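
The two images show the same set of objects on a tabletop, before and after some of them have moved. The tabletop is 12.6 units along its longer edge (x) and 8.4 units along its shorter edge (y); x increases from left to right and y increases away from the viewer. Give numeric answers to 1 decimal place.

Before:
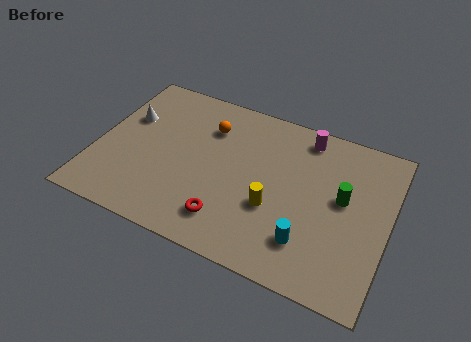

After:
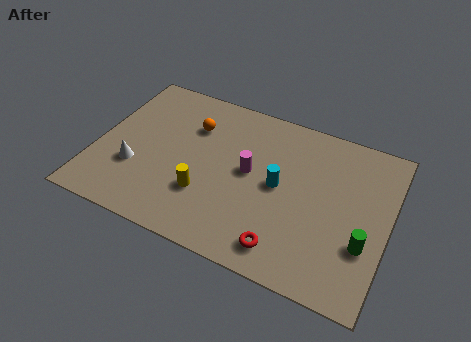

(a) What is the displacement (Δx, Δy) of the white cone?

(0.7, -2.6)

The white cone was at about (1.1, 5.4) and moved to about (1.8, 2.8).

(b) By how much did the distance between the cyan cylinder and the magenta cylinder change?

-4.0

The distance was about 5.3 in the first image and 1.3 in the second, so they moved 4.0 units closer together.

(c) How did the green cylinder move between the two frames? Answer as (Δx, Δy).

(1.1, -1.9)

The green cylinder started near (10.6, 4.7) and ended near (11.7, 2.8).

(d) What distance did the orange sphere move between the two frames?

0.7

The orange sphere moved from about (4.6, 6.2) to (3.9, 6.0), a distance of √(0.7² + 0.2²) ≈ 0.7.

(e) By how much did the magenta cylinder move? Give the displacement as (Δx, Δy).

(-2.1, -2.8)

The magenta cylinder was at about (8.7, 7.3) and moved to about (6.6, 4.5).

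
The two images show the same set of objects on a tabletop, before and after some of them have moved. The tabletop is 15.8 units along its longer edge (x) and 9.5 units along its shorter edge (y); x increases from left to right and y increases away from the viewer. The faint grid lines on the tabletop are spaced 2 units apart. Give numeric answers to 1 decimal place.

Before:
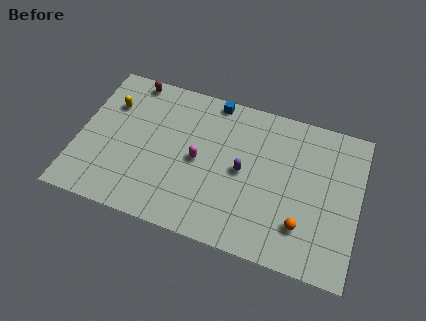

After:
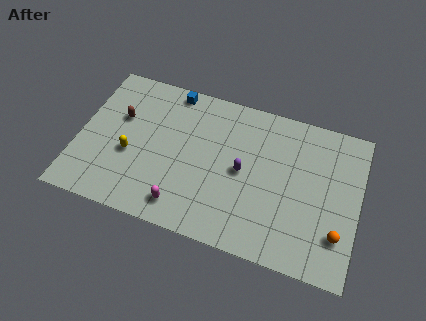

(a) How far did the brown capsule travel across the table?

2.6

The brown capsule was near (2.6, 8.6) before and (2.2, 6.0) after, so it travelled √(0.4² + 2.6²) ≈ 2.6 units.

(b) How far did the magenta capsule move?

3.2

From (6.8, 4.6) to (6.2, 1.5), the magenta capsule covered √(0.6² + 3.1²) ≈ 3.2 units.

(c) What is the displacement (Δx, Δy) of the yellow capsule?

(1.4, -2.9)

From the two frames, the yellow capsule sits at roughly (1.6, 6.7) before and (3.0, 3.8) after.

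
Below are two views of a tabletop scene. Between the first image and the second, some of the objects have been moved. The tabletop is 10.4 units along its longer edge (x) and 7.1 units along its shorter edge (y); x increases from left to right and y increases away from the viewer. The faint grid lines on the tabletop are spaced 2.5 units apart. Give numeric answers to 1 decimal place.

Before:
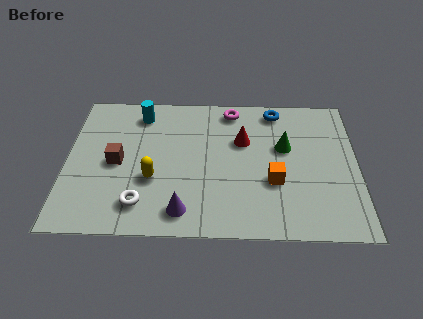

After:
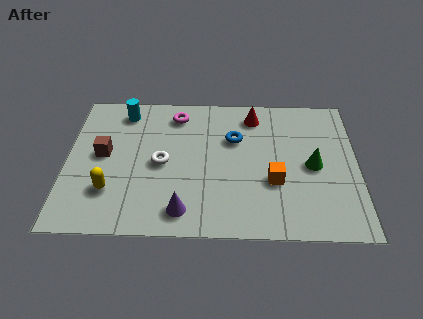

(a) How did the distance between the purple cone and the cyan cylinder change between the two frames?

+0.3

They were about 5.1 units apart before and 5.4 after — 0.3 units further apart.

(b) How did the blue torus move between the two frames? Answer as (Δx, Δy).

(-1.5, -1.5)

The blue torus was at about (7.5, 6.2) and moved to about (6.0, 4.7).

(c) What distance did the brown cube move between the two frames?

0.6

The brown cube moved from about (1.8, 3.4) to (1.3, 3.8), a distance of √(0.5² + 0.4²) ≈ 0.6.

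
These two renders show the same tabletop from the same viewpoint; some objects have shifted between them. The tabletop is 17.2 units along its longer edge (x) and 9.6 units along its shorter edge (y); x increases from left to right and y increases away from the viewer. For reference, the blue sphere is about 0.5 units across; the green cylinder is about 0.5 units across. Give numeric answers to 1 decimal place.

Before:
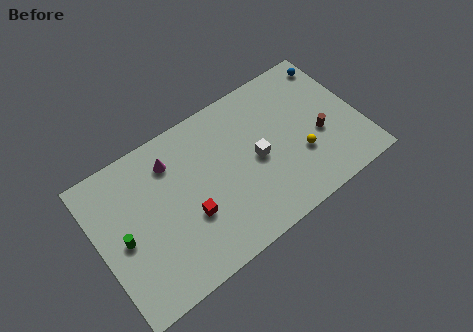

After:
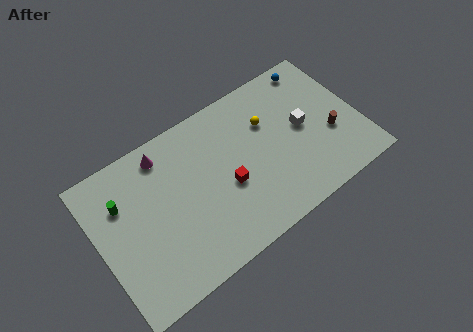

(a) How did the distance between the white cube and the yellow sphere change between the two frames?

-0.4

They were about 3.0 units apart before and 2.6 after — 0.4 units closer together.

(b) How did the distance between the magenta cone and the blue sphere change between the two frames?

-0.8

They were about 11.1 units apart before and 10.3 after — 0.8 units closer together.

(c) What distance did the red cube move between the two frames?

2.6

The red cube moved from about (5.7, 3.5) to (8.3, 4.0), a distance of √(2.6² + 0.5²) ≈ 2.6.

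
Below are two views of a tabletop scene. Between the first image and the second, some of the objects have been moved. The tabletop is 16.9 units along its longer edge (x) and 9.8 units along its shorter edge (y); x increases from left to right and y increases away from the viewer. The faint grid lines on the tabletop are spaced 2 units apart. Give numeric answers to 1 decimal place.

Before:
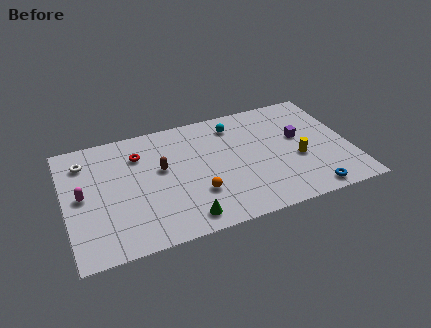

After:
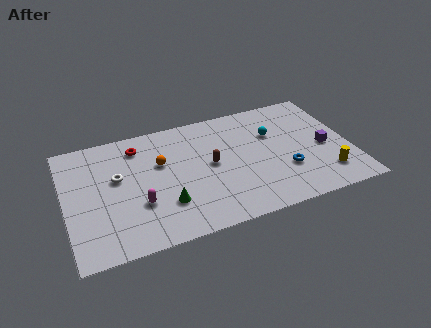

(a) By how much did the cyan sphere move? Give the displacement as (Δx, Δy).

(2.2, -1.5)

The cyan sphere started near (10.3, 8.0) and ended near (12.5, 6.5).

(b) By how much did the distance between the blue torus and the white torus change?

-4.3

They were about 14.4 units apart before and 10.1 after — 4.3 units closer together.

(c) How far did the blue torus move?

2.5

The blue torus was near (14.1, 1.0) before and (12.9, 3.2) after, so it travelled √(1.2² + 2.2²) ≈ 2.5 units.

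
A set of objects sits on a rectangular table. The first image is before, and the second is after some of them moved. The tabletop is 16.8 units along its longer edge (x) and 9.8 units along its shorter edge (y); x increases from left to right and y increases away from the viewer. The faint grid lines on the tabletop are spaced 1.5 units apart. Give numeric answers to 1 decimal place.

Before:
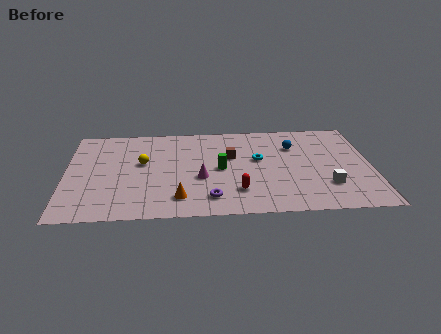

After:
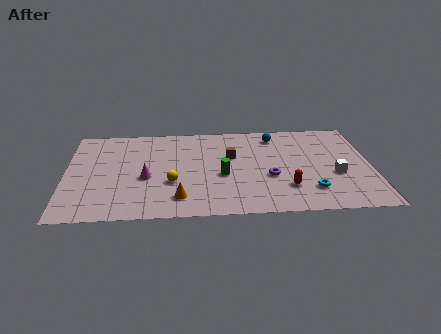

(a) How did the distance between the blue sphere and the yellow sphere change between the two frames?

-1.0

Before: roughly 8.5 units apart; after: 7.5. That's 1.0 units closer together.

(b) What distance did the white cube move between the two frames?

1.2

The white cube was near (14.3, 2.7) before and (14.8, 3.8) after, so it travelled √(0.5² + 1.1²) ≈ 1.2 units.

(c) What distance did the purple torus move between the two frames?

3.9

The purple torus moved from about (7.9, 1.8) to (11.2, 3.8), a distance of √(3.3² + 2.0²) ≈ 3.9.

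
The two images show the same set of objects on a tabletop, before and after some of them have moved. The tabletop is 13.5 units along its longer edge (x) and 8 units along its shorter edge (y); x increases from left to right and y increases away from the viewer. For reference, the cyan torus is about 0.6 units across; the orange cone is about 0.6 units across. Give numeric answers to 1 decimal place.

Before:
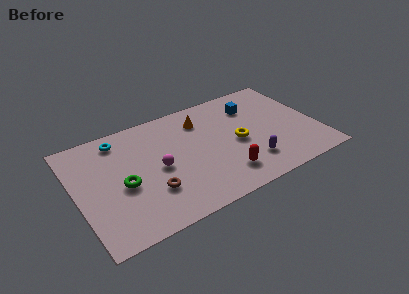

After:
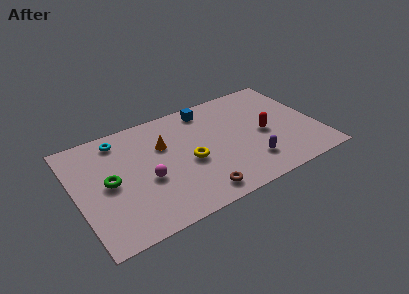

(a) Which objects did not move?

the purple capsule and the cyan torus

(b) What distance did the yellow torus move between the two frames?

2.8

The yellow torus moved from about (9.0, 3.7) to (6.2, 3.5), a distance of √(2.8² + 0.2²) ≈ 2.8.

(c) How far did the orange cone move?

2.5

From (7.3, 6.2) to (5.0, 5.3), the orange cone covered √(2.3² + 0.9²) ≈ 2.5 units.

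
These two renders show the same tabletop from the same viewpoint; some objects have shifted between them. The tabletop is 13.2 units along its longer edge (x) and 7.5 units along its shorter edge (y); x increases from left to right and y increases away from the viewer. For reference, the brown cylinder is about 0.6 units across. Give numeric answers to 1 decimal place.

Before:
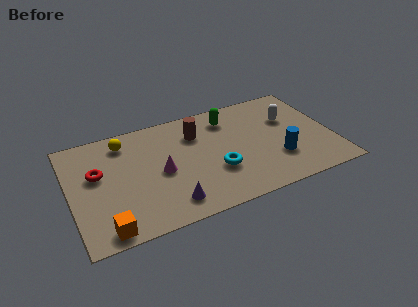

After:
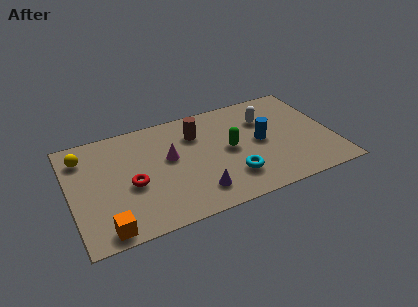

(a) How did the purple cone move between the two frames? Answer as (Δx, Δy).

(1.4, 0.2)

The purple cone was at about (4.7, 1.3) and moved to about (6.1, 1.5).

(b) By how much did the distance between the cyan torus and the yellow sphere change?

+2.5

The distance was about 5.6 in the first image and 8.1 in the second, so they moved 2.5 units further apart.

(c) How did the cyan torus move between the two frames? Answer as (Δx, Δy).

(0.7, -0.7)

From the two frames, the cyan torus sits at roughly (7.2, 2.6) before and (7.9, 1.9) after.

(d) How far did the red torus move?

2.1

The red torus moved from about (1.4, 4.5) to (3.0, 3.2), a distance of √(1.6² + 1.3²) ≈ 2.1.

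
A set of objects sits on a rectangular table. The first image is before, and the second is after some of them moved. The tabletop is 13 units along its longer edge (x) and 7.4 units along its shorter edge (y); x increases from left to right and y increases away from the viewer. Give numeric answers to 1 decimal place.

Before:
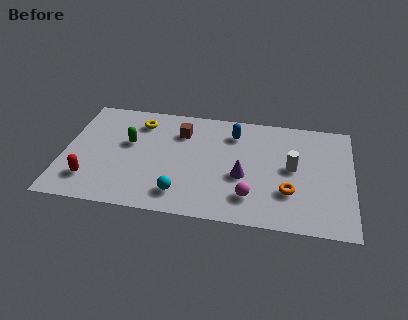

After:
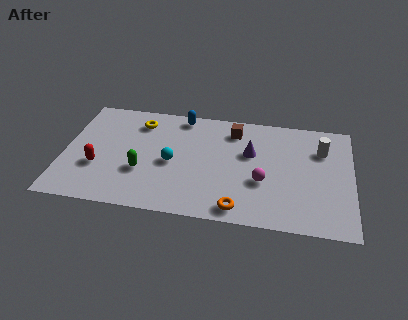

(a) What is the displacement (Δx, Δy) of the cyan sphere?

(-0.5, 2.0)

From the two frames, the cyan sphere sits at roughly (5.4, 1.4) before and (4.9, 3.4) after.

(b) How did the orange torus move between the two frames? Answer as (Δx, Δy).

(-2.2, -1.4)

The orange torus started near (10.2, 2.3) and ended near (8.0, 0.9).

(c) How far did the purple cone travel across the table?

1.6

From (8.1, 3.0) to (8.4, 4.6), the purple cone covered √(0.3² + 1.6²) ≈ 1.6 units.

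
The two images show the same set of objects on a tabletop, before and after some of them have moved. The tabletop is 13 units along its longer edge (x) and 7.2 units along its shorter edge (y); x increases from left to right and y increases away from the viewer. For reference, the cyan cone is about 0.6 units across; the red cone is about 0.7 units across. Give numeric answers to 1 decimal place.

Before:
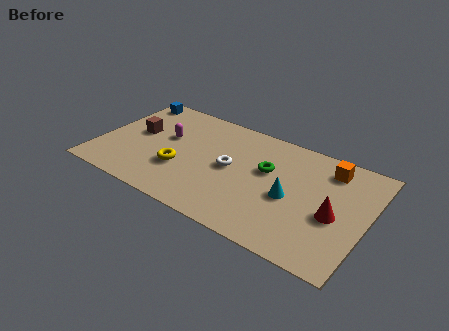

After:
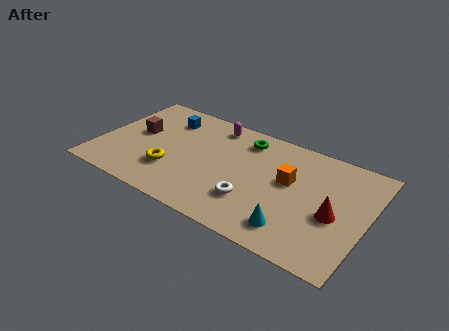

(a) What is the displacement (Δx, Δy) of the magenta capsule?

(2.1, 1.9)

The magenta capsule started near (3.1, 4.3) and ended near (5.2, 6.2).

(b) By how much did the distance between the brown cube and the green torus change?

-1.0

They were about 6.4 units apart before and 5.4 after — 1.0 units closer together.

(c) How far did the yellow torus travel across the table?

0.5

The yellow torus moved from about (4.1, 2.5) to (3.7, 2.2), a distance of √(0.4² + 0.3²) ≈ 0.5.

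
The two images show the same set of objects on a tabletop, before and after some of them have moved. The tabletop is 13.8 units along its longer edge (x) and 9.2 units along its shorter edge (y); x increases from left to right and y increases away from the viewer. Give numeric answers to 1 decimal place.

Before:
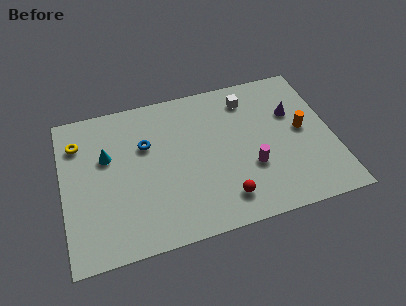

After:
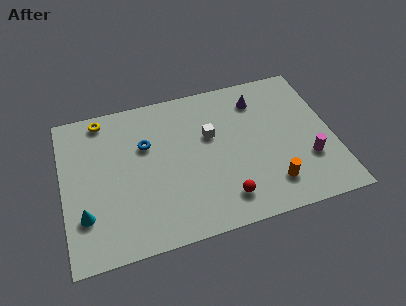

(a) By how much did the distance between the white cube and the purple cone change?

+0.4

The distance was about 2.7 in the first image and 3.1 in the second, so they moved 0.4 units further apart.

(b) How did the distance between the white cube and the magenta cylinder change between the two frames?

+1.3

Before: roughly 4.3 units apart; after: 5.6. That's 1.3 units further apart.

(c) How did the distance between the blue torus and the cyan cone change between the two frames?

+2.7

Before: roughly 2.0 units apart; after: 4.7. That's 2.7 units further apart.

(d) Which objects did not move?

the blue torus and the red sphere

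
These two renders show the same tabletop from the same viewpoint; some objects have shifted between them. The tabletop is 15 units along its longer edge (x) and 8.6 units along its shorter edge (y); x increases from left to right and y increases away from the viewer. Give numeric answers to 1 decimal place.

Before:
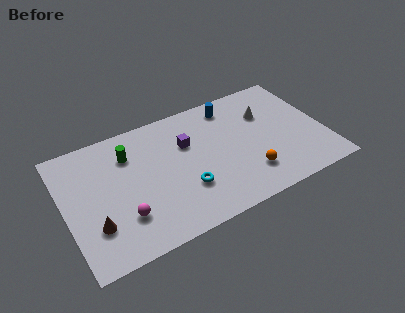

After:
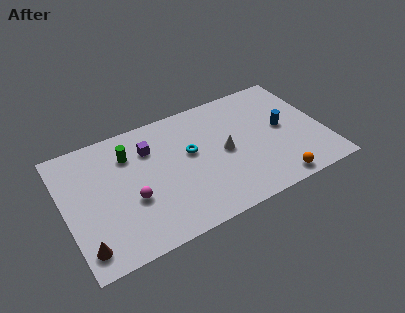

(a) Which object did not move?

the green cylinder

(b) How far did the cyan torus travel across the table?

2.4

The cyan torus was near (6.7, 2.7) before and (7.3, 5.0) after, so it travelled √(0.6² + 2.3²) ≈ 2.4 units.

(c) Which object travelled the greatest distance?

the blue cylinder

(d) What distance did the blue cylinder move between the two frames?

3.9

The blue cylinder moved from about (10.0, 7.3) to (12.7, 4.5), a distance of √(2.7² + 2.8²) ≈ 3.9.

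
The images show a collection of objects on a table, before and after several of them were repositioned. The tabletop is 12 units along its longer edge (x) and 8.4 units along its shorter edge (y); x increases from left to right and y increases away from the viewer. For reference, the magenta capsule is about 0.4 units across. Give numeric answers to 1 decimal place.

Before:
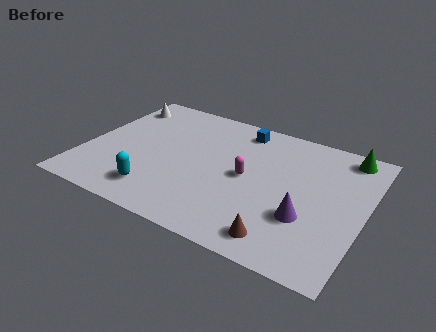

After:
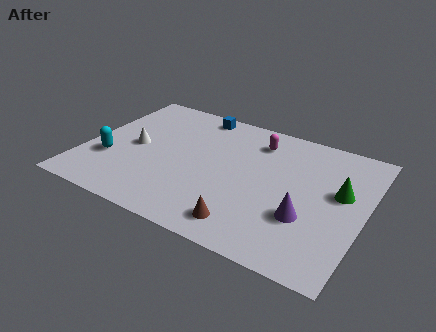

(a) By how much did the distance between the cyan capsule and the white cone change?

-4.2

Before: roughly 5.8 units apart; after: 1.6. That's 4.2 units closer together.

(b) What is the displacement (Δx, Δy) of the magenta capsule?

(0.1, 2.5)

From the two frames, the magenta capsule sits at roughly (7.0, 4.2) before and (7.1, 6.7) after.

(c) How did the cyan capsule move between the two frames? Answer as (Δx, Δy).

(-2.3, 1.2)

The cyan capsule was at about (3.5, 1.6) and moved to about (1.2, 2.8).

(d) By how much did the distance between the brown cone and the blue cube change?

+0.4

They were about 6.5 units apart before and 6.9 after — 0.4 units further apart.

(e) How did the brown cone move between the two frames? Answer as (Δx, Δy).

(-1.5, 0.1)

The brown cone started near (8.9, 1.2) and ended near (7.4, 1.3).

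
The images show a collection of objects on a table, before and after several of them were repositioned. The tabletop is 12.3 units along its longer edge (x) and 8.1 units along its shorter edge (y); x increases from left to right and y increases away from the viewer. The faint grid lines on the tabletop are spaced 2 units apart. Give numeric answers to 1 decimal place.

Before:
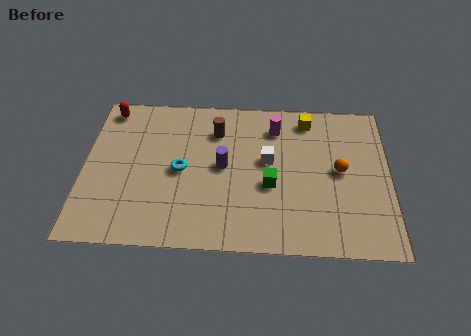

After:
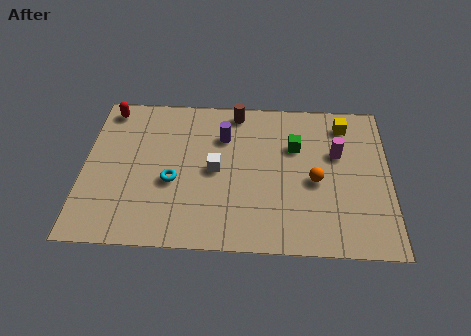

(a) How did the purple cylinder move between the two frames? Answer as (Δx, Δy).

(0.0, 1.6)

The purple cylinder started near (5.6, 4.2) and ended near (5.6, 5.8).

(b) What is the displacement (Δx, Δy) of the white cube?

(-2.1, -0.6)

From the two frames, the white cube sits at roughly (7.4, 4.6) before and (5.3, 4.0) after.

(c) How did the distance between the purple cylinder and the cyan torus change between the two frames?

+1.5

The distance was about 1.7 in the first image and 3.2 in the second, so they moved 1.5 units further apart.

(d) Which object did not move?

the red capsule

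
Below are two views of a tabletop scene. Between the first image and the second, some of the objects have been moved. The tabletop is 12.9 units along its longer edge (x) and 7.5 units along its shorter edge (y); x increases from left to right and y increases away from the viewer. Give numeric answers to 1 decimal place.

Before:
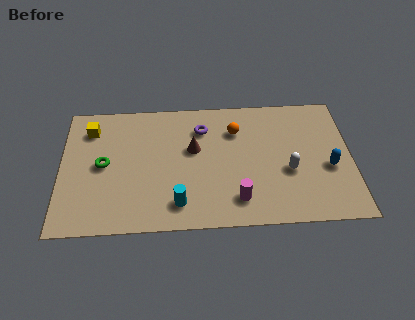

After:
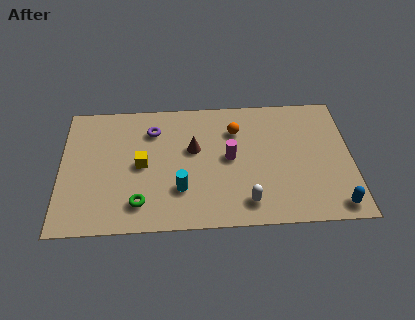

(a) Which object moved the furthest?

the yellow cube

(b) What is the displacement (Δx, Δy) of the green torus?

(1.6, -2.3)

The green torus was at about (1.9, 3.8) and moved to about (3.5, 1.5).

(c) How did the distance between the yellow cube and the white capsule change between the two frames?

-4.1

The distance was about 9.3 in the first image and 5.2 in the second, so they moved 4.1 units closer together.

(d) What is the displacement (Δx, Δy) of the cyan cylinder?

(0.1, 0.8)

The cyan cylinder started near (5.2, 1.4) and ended near (5.3, 2.2).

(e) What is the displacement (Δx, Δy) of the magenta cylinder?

(-0.3, 2.4)

The magenta cylinder started near (7.8, 1.5) and ended near (7.5, 3.9).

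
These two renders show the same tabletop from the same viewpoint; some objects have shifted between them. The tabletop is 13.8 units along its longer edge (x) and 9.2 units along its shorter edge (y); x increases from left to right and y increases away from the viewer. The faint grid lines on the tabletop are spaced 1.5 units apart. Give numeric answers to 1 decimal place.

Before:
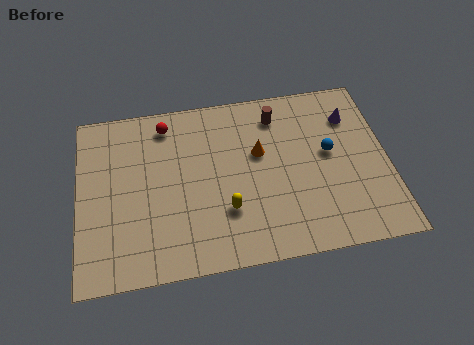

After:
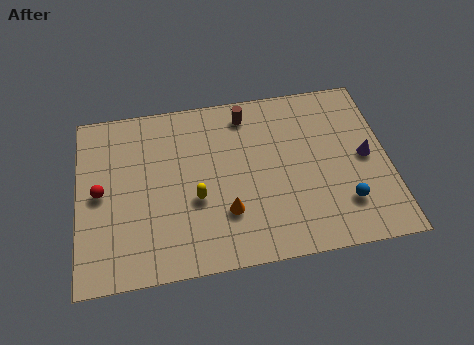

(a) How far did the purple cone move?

2.4

From (12.3, 6.9) to (12.8, 4.6), the purple cone covered √(0.5² + 2.3²) ≈ 2.4 units.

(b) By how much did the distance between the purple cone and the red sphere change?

+3.5

Before: roughly 8.3 units apart; after: 11.8. That's 3.5 units further apart.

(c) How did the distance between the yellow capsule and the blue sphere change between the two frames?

+1.4

Before: roughly 5.2 units apart; after: 6.6. That's 1.4 units further apart.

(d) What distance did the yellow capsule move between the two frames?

1.5

The yellow capsule moved from about (6.5, 2.8) to (5.2, 3.6), a distance of √(1.3² + 0.8²) ≈ 1.5.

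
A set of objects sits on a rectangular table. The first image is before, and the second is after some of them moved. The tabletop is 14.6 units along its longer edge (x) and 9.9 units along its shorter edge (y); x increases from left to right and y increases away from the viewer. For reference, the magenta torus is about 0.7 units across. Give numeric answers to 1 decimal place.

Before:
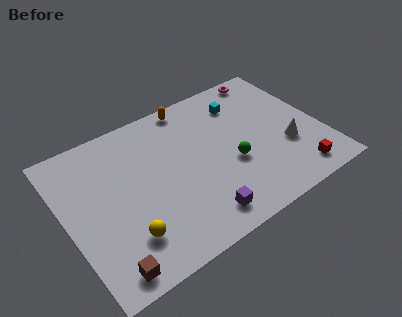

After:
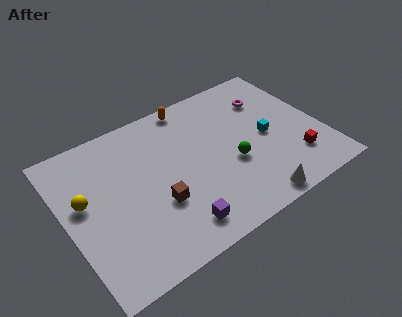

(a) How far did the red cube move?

1.0

The red cube moved from about (12.6, 1.4) to (12.7, 2.4), a distance of √(0.1² + 1.0²) ≈ 1.0.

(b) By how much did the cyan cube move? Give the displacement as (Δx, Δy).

(0.9, -3.0)

From the two frames, the cyan cube sits at roughly (10.6, 7.7) before and (11.5, 4.7) after.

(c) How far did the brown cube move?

4.1

The brown cube moved from about (1.6, 1.1) to (4.9, 3.5), a distance of √(3.3² + 2.4²) ≈ 4.1.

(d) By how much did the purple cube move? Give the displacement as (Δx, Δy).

(-1.3, 0.1)

From the two frames, the purple cube sits at roughly (6.9, 1.5) before and (5.6, 1.6) after.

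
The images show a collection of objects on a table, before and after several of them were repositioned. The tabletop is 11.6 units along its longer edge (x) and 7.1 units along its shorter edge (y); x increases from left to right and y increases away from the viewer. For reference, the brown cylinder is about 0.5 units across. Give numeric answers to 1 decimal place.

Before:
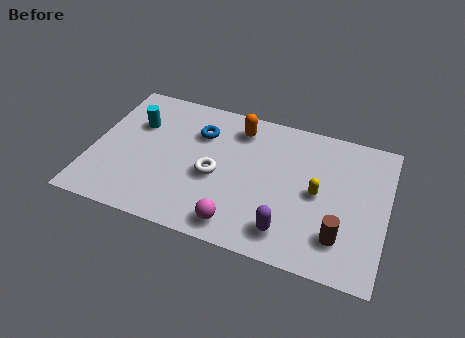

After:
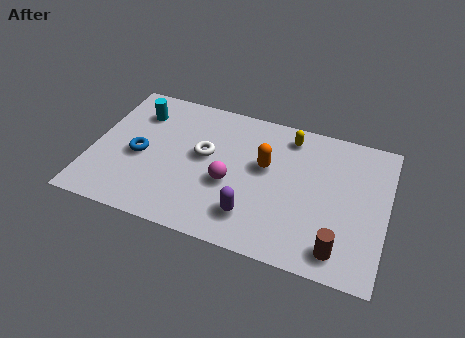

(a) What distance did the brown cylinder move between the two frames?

0.6

The brown cylinder was near (9.9, 1.7) before and (9.9, 1.1) after, so it travelled √(0.0² + 0.6²) ≈ 0.6 units.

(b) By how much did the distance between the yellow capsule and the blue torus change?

+1.3

They were about 5.1 units apart before and 6.4 after — 1.3 units further apart.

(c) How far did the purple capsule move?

1.4

The purple capsule moved from about (7.9, 1.3) to (6.5, 1.6), a distance of √(1.4² + 0.3²) ≈ 1.4.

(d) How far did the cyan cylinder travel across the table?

0.6

From (1.6, 4.8) to (1.6, 5.4), the cyan cylinder covered √(0.0² + 0.6²) ≈ 0.6 units.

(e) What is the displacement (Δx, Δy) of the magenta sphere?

(-0.5, 1.9)

The magenta sphere was at about (6.0, 1.0) and moved to about (5.5, 2.9).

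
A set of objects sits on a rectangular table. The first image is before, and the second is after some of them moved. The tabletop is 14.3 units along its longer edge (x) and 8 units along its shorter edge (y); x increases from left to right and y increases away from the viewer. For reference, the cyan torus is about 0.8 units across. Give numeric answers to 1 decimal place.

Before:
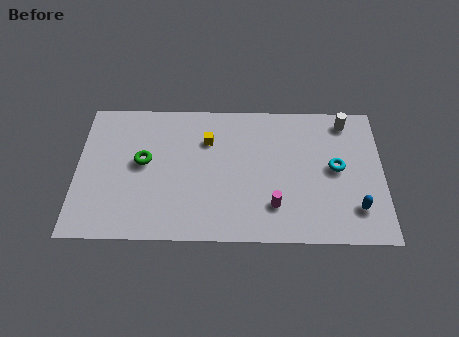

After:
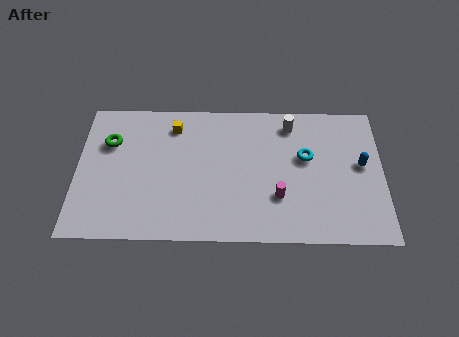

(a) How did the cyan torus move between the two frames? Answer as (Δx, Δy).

(-1.4, 0.6)

The cyan torus was at about (12.1, 4.2) and moved to about (10.7, 4.8).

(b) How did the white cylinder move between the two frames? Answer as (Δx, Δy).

(-2.6, -0.2)

The white cylinder started near (12.6, 6.9) and ended near (10.0, 6.7).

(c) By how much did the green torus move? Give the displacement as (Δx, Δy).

(-1.6, 1.1)

The green torus started near (3.1, 4.4) and ended near (1.5, 5.5).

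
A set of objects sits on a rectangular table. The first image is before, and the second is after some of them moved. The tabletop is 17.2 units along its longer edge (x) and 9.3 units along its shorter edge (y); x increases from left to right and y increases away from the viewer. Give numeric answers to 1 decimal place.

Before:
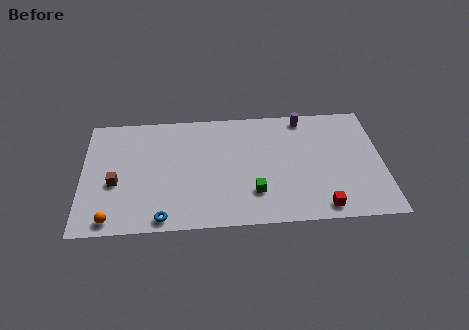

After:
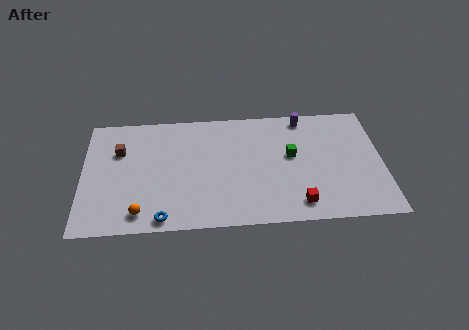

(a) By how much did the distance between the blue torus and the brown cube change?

+2.0

They were about 4.0 units apart before and 6.0 after — 2.0 units further apart.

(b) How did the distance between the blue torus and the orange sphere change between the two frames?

-1.5

Before: roughly 2.9 units apart; after: 1.4. That's 1.5 units closer together.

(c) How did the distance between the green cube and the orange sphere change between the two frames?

+1.3

Before: roughly 8.2 units apart; after: 9.5. That's 1.3 units further apart.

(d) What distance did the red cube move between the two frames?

1.4

The red cube was near (13.6, 1.1) before and (12.3, 1.5) after, so it travelled √(1.3² + 0.4²) ≈ 1.4 units.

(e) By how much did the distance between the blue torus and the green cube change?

+3.2

The distance was about 5.4 in the first image and 8.6 in the second, so they moved 3.2 units further apart.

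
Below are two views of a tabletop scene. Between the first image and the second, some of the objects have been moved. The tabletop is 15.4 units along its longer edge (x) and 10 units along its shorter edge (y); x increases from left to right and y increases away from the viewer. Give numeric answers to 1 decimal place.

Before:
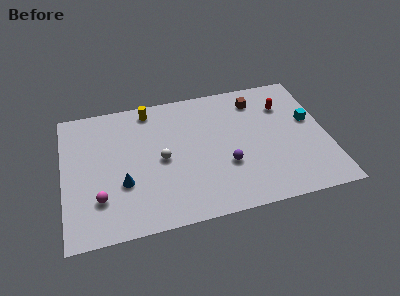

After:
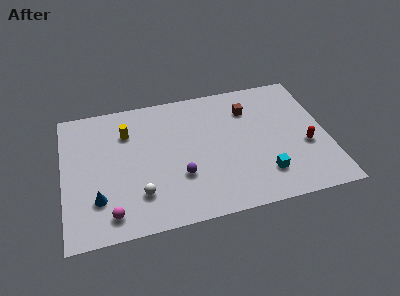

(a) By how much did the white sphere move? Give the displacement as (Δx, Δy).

(-1.4, -2.3)

The white sphere was at about (5.7, 4.8) and moved to about (4.3, 2.5).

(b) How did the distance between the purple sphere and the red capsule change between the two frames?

+2.1

The distance was about 5.3 in the first image and 7.4 in the second, so they moved 2.1 units further apart.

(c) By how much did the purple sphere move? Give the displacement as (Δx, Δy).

(-2.7, -0.2)

The purple sphere started near (9.4, 3.5) and ended near (6.7, 3.3).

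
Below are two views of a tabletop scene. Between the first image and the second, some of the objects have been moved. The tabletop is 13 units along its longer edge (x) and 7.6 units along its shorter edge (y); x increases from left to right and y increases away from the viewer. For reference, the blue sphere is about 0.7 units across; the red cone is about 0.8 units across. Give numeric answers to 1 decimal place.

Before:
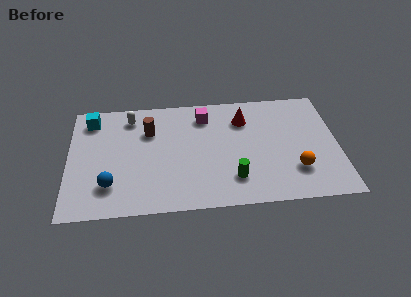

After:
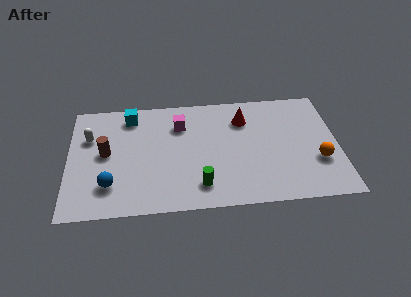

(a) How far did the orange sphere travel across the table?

1.2

The orange sphere moved from about (10.9, 2.1) to (12.0, 2.6), a distance of √(1.1² + 0.5²) ≈ 1.2.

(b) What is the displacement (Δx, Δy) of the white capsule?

(-2.0, -1.2)

From the two frames, the white capsule sits at roughly (3.0, 6.3) before and (1.0, 5.1) after.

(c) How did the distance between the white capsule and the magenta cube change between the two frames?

+0.8

Before: roughly 3.6 units apart; after: 4.4. That's 0.8 units further apart.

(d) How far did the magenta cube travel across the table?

1.3

The magenta cube moved from about (6.6, 6.1) to (5.4, 5.6), a distance of √(1.2² + 0.5²) ≈ 1.3.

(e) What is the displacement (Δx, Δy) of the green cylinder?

(-1.6, -0.3)

From the two frames, the green cylinder sits at roughly (7.9, 1.8) before and (6.3, 1.5) after.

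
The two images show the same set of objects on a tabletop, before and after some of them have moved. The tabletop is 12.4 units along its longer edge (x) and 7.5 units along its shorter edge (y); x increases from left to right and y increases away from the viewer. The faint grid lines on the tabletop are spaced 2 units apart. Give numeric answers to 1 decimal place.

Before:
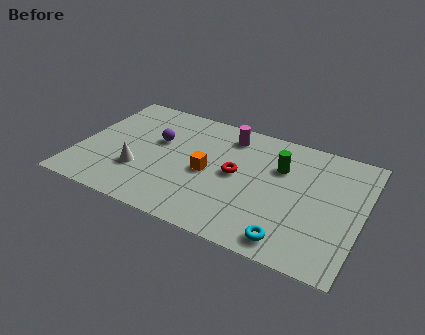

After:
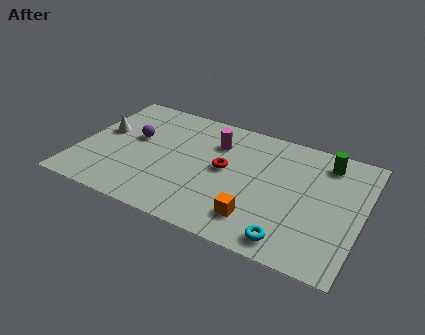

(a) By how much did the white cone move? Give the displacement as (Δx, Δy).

(-1.9, 1.9)

The white cone started near (2.8, 2.4) and ended near (0.9, 4.3).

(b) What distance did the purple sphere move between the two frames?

1.0

The purple sphere was near (3.3, 4.6) before and (2.3, 4.4) after, so it travelled √(1.0² + 0.2²) ≈ 1.0 units.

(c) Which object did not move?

the cyan torus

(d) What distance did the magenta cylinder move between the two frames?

0.9

From (6.3, 6.2) to (5.8, 5.5), the magenta cylinder covered √(0.5² + 0.7²) ≈ 0.9 units.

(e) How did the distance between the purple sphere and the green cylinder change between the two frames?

+3.1

They were about 5.4 units apart before and 8.5 after — 3.1 units further apart.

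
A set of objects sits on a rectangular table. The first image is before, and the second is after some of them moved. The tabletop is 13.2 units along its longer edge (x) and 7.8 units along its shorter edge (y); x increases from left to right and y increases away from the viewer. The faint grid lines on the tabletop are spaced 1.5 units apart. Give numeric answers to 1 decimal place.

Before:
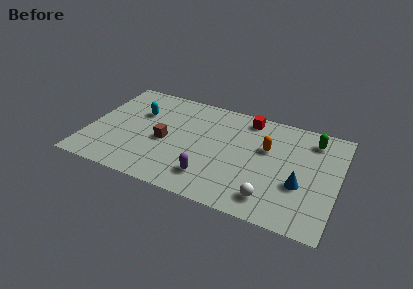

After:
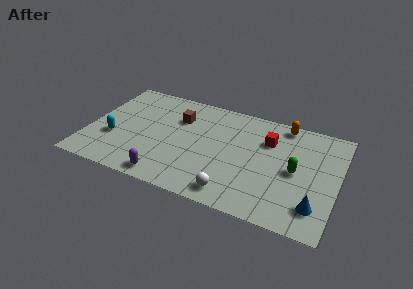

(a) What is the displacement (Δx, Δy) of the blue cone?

(0.9, -1.2)

From the two frames, the blue cone sits at roughly (11.3, 2.9) before and (12.2, 1.7) after.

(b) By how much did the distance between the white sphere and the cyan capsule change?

-1.5

Before: roughly 8.3 units apart; after: 6.8. That's 1.5 units closer together.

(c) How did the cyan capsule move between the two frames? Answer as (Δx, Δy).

(-1.1, -2.4)

The cyan capsule started near (2.5, 5.2) and ended near (1.4, 2.8).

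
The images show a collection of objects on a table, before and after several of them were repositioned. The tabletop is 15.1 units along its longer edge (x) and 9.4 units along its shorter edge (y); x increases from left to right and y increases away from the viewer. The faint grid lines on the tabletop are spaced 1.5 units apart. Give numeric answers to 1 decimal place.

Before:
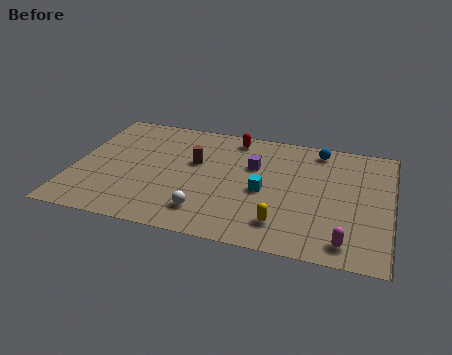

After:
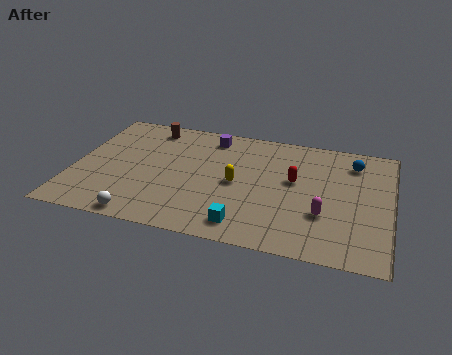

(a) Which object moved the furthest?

the red capsule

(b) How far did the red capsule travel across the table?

4.2

The red capsule moved from about (7.4, 8.2) to (10.5, 5.4), a distance of √(3.1² + 2.8²) ≈ 4.2.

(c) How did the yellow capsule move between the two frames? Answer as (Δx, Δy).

(-2.3, 2.6)

The yellow capsule started near (10.1, 1.9) and ended near (7.8, 4.5).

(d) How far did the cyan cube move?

2.9

The cyan cube moved from about (9.1, 4.2) to (8.4, 1.4), a distance of √(0.7² + 2.8²) ≈ 2.9.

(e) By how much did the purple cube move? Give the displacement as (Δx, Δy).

(-2.2, 1.9)

The purple cube was at about (8.5, 6.1) and moved to about (6.3, 8.0).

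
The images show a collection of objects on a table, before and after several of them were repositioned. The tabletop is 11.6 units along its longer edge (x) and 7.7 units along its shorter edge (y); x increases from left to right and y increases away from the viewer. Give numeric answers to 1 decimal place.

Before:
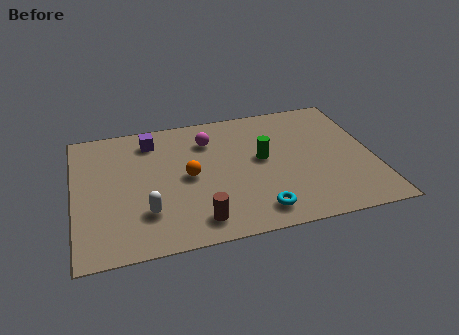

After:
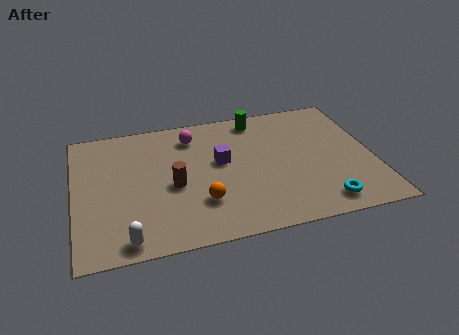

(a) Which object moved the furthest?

the purple cube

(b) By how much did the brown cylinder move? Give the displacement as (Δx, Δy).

(-0.8, 2.2)

From the two frames, the brown cylinder sits at roughly (4.6, 1.2) before and (3.8, 3.4) after.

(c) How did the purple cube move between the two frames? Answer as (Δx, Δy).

(2.6, -1.9)

The purple cube started near (3.1, 6.3) and ended near (5.7, 4.4).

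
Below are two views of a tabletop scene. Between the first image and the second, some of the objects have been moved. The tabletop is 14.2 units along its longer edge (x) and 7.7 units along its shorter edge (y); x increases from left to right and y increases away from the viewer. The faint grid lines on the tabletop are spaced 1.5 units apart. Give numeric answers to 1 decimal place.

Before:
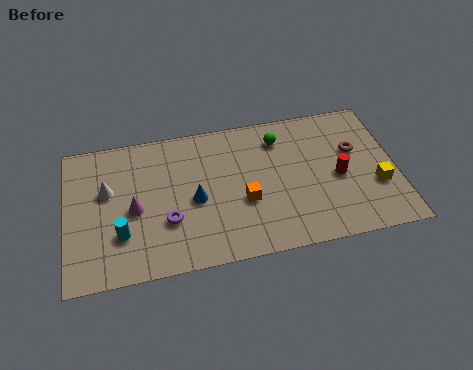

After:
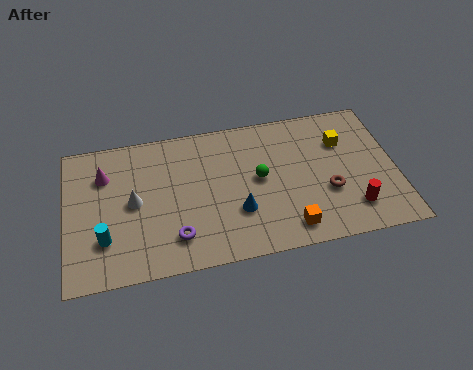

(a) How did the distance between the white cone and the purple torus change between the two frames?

-0.5

Before: roughly 3.3 units apart; after: 2.8. That's 0.5 units closer together.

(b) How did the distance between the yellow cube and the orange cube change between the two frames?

-0.8

They were about 5.7 units apart before and 4.9 after — 0.8 units closer together.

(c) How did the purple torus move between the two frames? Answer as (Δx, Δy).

(0.3, -0.9)

The purple torus was at about (4.3, 2.6) and moved to about (4.6, 1.7).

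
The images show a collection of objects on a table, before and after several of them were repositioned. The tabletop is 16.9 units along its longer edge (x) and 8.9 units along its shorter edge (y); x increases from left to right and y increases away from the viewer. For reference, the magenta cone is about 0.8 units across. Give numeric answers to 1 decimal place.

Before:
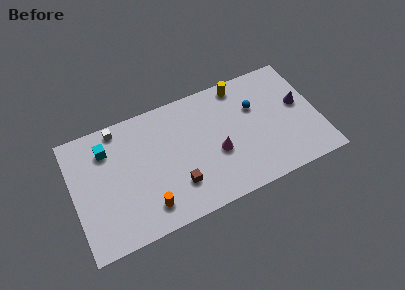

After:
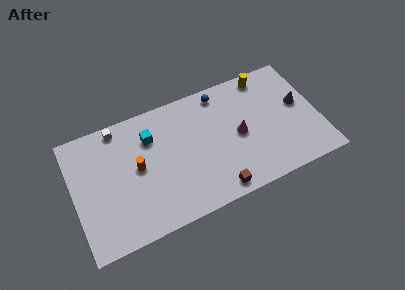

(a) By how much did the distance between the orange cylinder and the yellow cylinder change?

+0.4

Before: roughly 9.4 units apart; after: 9.8. That's 0.4 units further apart.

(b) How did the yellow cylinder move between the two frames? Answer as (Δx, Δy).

(1.8, 0.0)

From the two frames, the yellow cylinder sits at roughly (11.9, 7.9) before and (13.7, 7.9) after.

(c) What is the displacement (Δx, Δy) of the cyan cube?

(3.0, -0.3)

The cyan cube was at about (2.5, 6.8) and moved to about (5.5, 6.5).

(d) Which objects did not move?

the white cube and the purple cone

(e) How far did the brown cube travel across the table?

2.9

The brown cube was near (6.9, 2.4) before and (9.4, 1.0) after, so it travelled √(2.5² + 1.4²) ≈ 2.9 units.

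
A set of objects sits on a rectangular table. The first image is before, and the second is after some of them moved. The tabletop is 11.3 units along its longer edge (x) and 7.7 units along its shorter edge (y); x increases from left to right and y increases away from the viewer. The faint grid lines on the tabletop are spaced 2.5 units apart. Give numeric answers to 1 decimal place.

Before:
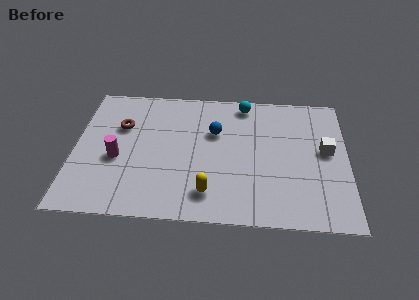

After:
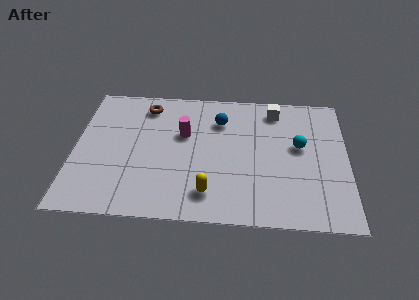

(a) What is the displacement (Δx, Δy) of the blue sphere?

(0.2, 0.7)

From the two frames, the blue sphere sits at roughly (5.8, 5.0) before and (6.0, 5.7) after.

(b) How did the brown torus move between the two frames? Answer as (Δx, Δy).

(1.0, 1.3)

From the two frames, the brown torus sits at roughly (1.9, 5.1) before and (2.9, 6.4) after.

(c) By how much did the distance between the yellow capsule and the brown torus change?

+0.4

They were about 5.2 units apart before and 5.6 after — 0.4 units further apart.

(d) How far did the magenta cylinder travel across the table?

3.1

The magenta cylinder moved from about (1.8, 3.2) to (4.5, 4.8), a distance of √(2.7² + 1.6²) ≈ 3.1.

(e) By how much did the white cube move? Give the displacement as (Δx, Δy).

(-2.1, 2.3)

From the two frames, the white cube sits at roughly (10.4, 4.2) before and (8.3, 6.5) after.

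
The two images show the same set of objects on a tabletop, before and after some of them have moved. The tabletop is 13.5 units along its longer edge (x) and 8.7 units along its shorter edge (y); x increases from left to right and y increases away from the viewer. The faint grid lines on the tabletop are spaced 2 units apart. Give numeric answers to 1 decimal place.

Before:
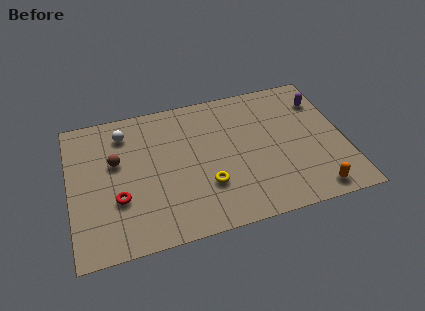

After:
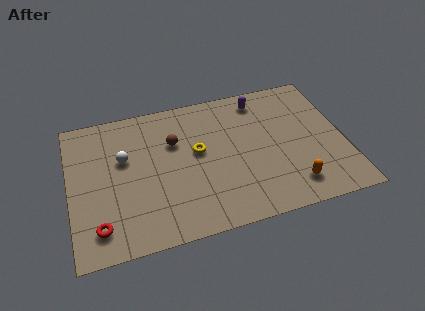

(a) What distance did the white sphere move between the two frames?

1.6

From (2.8, 7.0) to (2.7, 5.4), the white sphere covered √(0.1² + 1.6²) ≈ 1.6 units.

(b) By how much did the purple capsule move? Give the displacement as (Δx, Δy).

(-3.0, 0.8)

From the two frames, the purple capsule sits at roughly (12.6, 6.6) before and (9.6, 7.4) after.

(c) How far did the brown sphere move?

2.9

The brown sphere was near (2.3, 5.3) before and (5.2, 5.8) after, so it travelled √(2.9² + 0.5²) ≈ 2.9 units.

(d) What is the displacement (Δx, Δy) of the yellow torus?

(-0.3, 2.2)

From the two frames, the yellow torus sits at roughly (6.6, 2.7) before and (6.3, 4.9) after.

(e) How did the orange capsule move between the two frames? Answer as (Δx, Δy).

(-1.0, 0.6)

The orange capsule was at about (11.7, 1.0) and moved to about (10.7, 1.6).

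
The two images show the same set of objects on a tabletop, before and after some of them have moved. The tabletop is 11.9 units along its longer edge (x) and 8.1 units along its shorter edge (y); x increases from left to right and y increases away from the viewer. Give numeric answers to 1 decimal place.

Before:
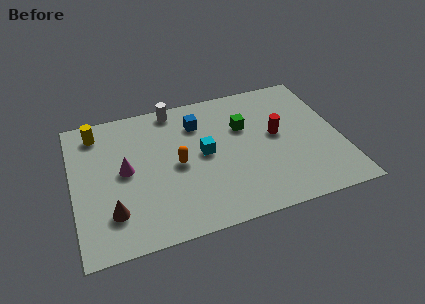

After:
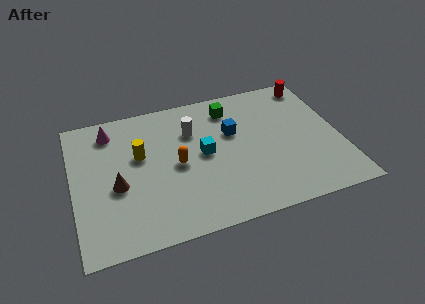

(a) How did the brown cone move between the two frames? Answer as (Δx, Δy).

(0.3, 1.4)

The brown cone started near (1.6, 2.0) and ended near (1.9, 3.4).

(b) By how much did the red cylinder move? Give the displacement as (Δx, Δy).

(1.9, 2.7)

The red cylinder started near (9.1, 4.4) and ended near (11.0, 7.1).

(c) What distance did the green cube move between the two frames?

1.4

The green cube moved from about (7.7, 5.3) to (7.2, 6.6), a distance of √(0.5² + 1.3²) ≈ 1.4.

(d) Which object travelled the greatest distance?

the red cylinder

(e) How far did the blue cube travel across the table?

1.8

From (5.7, 6.1) to (7.2, 5.1), the blue cube covered √(1.5² + 1.0²) ≈ 1.8 units.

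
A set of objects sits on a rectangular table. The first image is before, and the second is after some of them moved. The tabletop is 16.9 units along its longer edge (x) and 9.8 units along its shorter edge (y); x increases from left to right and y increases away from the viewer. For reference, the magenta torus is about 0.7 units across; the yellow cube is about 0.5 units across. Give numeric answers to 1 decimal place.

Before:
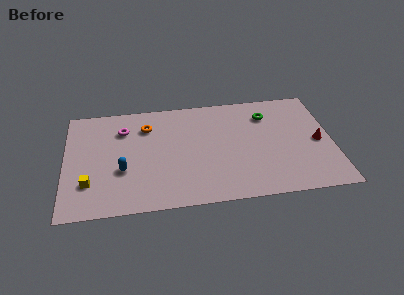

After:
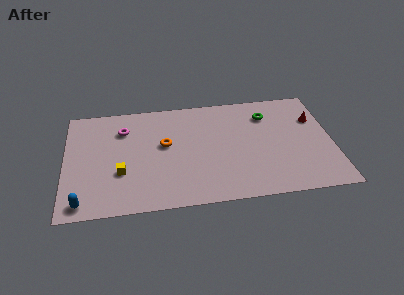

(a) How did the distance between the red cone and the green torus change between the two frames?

-1.1

They were about 4.2 units apart before and 3.1 after — 1.1 units closer together.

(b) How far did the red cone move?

2.1

The red cone was near (16.0, 4.6) before and (15.9, 6.7) after, so it travelled √(0.1² + 2.1²) ≈ 2.1 units.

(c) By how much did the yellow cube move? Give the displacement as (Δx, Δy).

(2.0, 0.7)

The yellow cube was at about (1.5, 2.7) and moved to about (3.5, 3.4).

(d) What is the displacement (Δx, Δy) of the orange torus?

(1.1, -1.8)

From the two frames, the orange torus sits at roughly (5.2, 7.4) before and (6.3, 5.6) after.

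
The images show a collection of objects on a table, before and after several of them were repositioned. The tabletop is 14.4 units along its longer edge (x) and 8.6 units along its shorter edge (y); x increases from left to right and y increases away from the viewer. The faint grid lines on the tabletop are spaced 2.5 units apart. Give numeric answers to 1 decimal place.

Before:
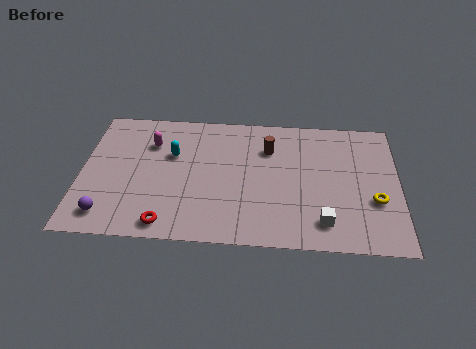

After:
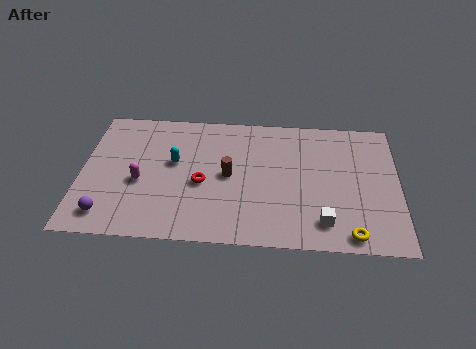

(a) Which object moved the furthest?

the red torus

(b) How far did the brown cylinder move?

2.6

The brown cylinder moved from about (8.5, 6.2) to (6.7, 4.3), a distance of √(1.8² + 1.9²) ≈ 2.6.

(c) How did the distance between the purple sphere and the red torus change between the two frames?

+2.1

They were about 2.7 units apart before and 4.8 after — 2.1 units further apart.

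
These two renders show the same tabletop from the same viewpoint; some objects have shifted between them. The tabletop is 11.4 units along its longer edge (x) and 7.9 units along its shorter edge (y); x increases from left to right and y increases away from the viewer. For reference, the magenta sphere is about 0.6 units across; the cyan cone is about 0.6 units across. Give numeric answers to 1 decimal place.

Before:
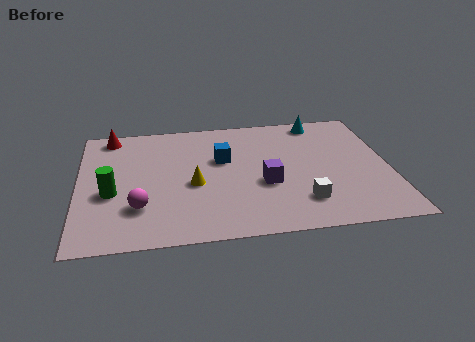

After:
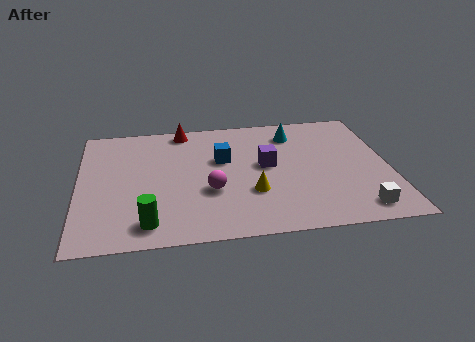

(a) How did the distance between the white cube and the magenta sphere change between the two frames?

-0.3

The distance was about 5.9 in the first image and 5.6 in the second, so they moved 0.3 units closer together.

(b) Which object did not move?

the blue cube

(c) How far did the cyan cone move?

1.2

The cyan cone moved from about (9.0, 7.0) to (8.0, 6.3), a distance of √(1.0² + 0.7²) ≈ 1.2.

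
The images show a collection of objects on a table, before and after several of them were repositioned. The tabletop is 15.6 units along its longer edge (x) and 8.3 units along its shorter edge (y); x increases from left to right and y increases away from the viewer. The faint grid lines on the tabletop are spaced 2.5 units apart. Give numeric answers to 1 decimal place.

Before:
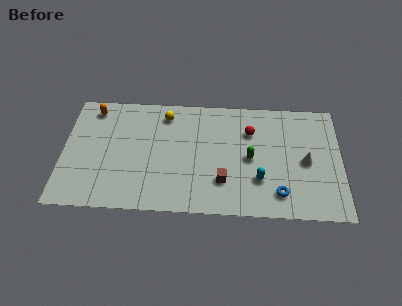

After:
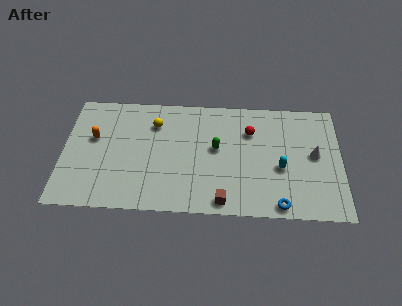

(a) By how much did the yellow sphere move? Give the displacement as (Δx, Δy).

(-0.6, -0.7)

The yellow sphere started near (5.7, 6.9) and ended near (5.1, 6.2).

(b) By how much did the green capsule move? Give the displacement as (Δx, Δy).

(-1.9, 0.6)

The green capsule was at about (10.5, 4.0) and moved to about (8.6, 4.6).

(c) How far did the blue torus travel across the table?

0.8

The blue torus was near (12.1, 1.6) before and (12.1, 0.8) after, so it travelled √(0.0² + 0.8²) ≈ 0.8 units.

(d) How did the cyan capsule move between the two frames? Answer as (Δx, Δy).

(1.2, 0.9)

From the two frames, the cyan capsule sits at roughly (11.0, 2.5) before and (12.2, 3.4) after.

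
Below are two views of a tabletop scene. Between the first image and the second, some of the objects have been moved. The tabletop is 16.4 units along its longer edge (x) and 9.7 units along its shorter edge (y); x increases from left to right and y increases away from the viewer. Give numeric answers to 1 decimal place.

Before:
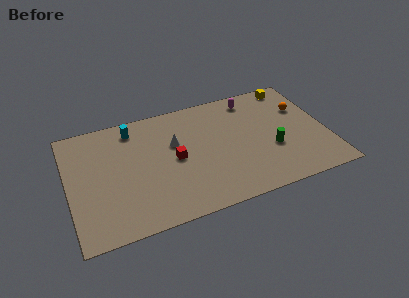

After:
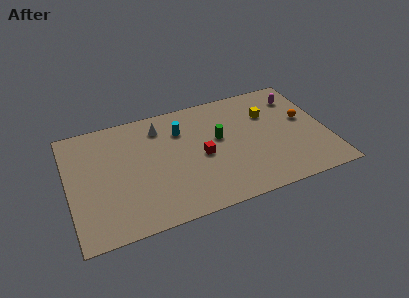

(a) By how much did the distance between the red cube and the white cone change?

+2.8

The distance was about 1.3 in the first image and 4.1 in the second, so they moved 2.8 units further apart.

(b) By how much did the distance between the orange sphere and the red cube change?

-1.8

The distance was about 8.6 in the first image and 6.8 in the second, so they moved 1.8 units closer together.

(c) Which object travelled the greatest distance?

the green cylinder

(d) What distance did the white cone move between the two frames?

1.9

From (6.8, 6.1) to (6.0, 7.8), the white cone covered √(0.8² + 1.7²) ≈ 1.9 units.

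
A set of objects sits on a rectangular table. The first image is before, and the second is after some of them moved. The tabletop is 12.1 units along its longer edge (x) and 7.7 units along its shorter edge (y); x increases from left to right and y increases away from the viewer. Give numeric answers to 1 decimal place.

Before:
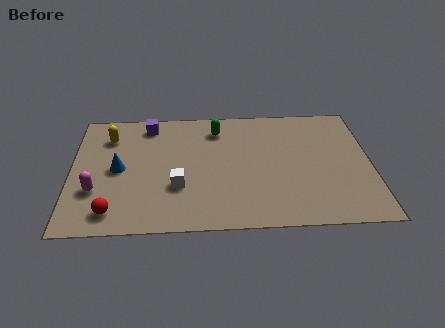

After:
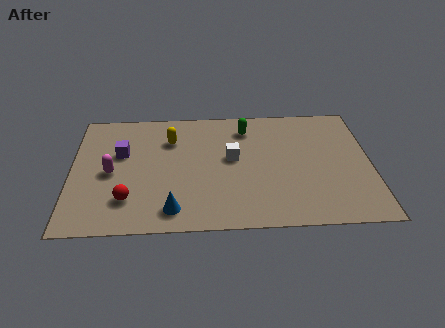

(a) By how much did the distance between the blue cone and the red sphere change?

-0.7

Before: roughly 2.6 units apart; after: 1.9. That's 0.7 units closer together.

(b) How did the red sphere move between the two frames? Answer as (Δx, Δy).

(0.6, 0.7)

The red sphere started near (1.7, 1.2) and ended near (2.3, 1.9).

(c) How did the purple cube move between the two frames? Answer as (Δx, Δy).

(-1.1, -1.8)

The purple cube was at about (3.1, 6.6) and moved to about (2.0, 4.8).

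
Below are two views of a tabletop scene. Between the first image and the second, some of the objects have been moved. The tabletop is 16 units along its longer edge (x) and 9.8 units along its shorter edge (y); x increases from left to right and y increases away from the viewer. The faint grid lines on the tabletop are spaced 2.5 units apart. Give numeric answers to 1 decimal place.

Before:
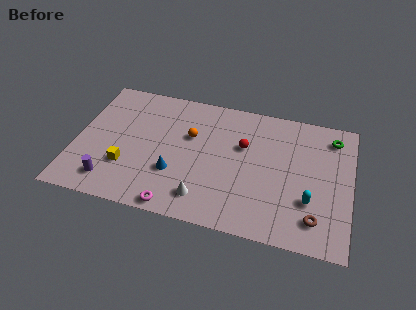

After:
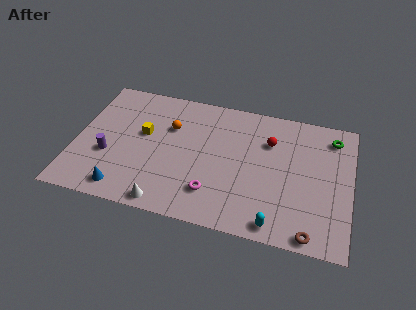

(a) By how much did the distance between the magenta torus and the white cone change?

+1.2

Before: roughly 1.8 units apart; after: 3.0. That's 1.2 units further apart.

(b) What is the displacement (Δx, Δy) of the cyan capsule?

(-1.8, -2.1)

The cyan capsule started near (13.7, 3.1) and ended near (11.9, 1.0).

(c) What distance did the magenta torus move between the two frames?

2.5

The magenta torus moved from about (6.2, 0.8) to (8.2, 2.3), a distance of √(2.0² + 1.5²) ≈ 2.5.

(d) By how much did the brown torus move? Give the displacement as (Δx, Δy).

(-0.2, -1.1)

The brown torus started near (14.1, 1.9) and ended near (13.9, 0.8).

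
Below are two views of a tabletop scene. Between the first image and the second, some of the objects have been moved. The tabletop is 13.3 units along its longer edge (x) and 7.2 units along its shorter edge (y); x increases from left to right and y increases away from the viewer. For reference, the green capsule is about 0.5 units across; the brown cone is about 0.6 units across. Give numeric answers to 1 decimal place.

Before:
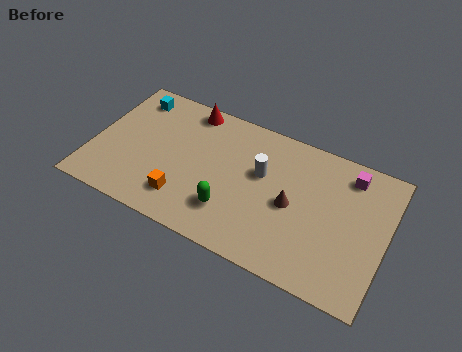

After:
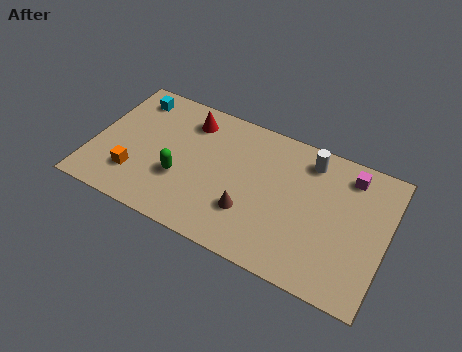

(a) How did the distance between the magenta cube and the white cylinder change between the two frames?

-2.3

Before: roughly 4.1 units apart; after: 1.8. That's 2.3 units closer together.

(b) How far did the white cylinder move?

2.6

The white cylinder moved from about (7.6, 4.4) to (9.6, 6.0), a distance of √(2.0² + 1.6²) ≈ 2.6.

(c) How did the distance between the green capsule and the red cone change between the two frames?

-1.9

The distance was about 5.1 in the first image and 3.2 in the second, so they moved 1.9 units closer together.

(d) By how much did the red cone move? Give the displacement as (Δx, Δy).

(0.1, -0.6)

The red cone was at about (4.0, 6.4) and moved to about (4.1, 5.8).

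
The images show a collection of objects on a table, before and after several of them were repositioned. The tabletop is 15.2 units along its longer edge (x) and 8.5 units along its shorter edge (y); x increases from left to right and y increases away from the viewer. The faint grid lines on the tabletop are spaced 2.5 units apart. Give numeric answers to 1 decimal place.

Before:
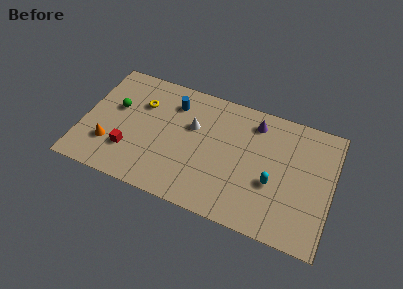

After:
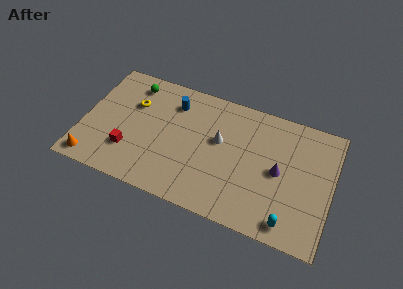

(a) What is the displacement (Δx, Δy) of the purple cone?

(1.7, -2.8)

The purple cone was at about (10.3, 7.0) and moved to about (12.0, 4.2).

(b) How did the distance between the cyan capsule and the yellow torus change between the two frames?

+2.3

Before: roughly 8.7 units apart; after: 11.0. That's 2.3 units further apart.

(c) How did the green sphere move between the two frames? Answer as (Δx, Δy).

(0.8, 2.0)

The green sphere started near (1.9, 5.1) and ended near (2.7, 7.1).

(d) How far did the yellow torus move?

0.5

The yellow torus moved from about (3.4, 5.9) to (2.9, 5.7), a distance of √(0.5² + 0.2²) ≈ 0.5.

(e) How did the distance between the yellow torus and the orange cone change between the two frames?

+1.3

Before: roughly 3.8 units apart; after: 5.1. That's 1.3 units further apart.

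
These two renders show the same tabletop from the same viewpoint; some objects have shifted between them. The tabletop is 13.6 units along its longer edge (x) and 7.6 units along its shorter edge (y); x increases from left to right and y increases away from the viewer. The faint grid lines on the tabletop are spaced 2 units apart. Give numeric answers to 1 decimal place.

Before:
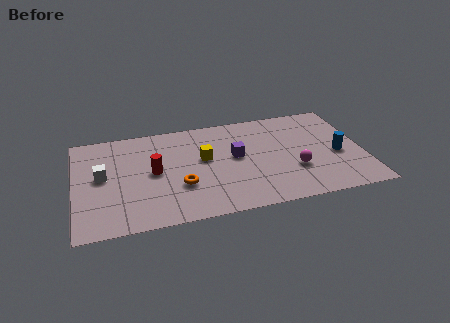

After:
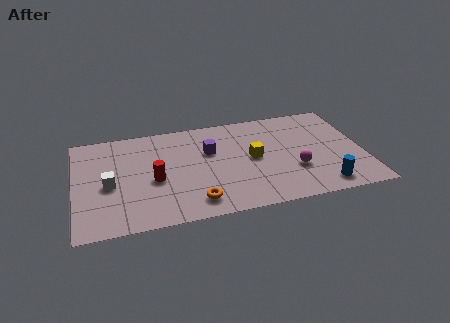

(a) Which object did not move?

the magenta sphere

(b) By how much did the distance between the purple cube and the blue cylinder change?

+1.5

Before: roughly 4.9 units apart; after: 6.4. That's 1.5 units further apart.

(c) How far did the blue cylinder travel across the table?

2.4

The blue cylinder moved from about (12.4, 3.3) to (11.5, 1.1), a distance of √(0.9² + 2.2²) ≈ 2.4.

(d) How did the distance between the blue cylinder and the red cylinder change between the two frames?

-0.6

The distance was about 8.7 in the first image and 8.1 in the second, so they moved 0.6 units closer together.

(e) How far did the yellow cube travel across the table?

2.4

The yellow cube was near (6.1, 4.4) before and (8.4, 3.9) after, so it travelled √(2.3² + 0.5²) ≈ 2.4 units.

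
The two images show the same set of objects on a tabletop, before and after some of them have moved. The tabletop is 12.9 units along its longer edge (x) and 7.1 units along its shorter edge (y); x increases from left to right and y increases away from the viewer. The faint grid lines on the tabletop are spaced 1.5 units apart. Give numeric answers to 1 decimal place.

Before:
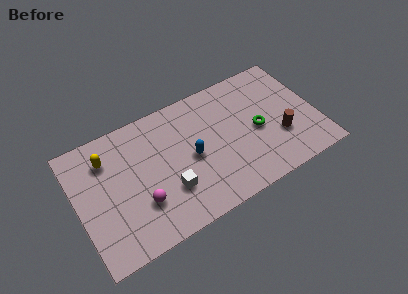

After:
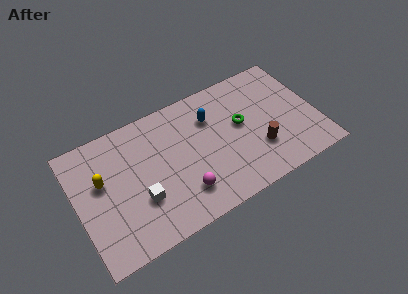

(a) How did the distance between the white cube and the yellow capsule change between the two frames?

-1.7

Before: roughly 4.3 units apart; after: 2.6. That's 1.7 units closer together.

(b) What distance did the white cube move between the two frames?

1.5

The white cube moved from about (4.7, 2.2) to (3.2, 2.4), a distance of √(1.5² + 0.2²) ≈ 1.5.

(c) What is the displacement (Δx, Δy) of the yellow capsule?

(-0.4, -1.1)

The yellow capsule started near (1.8, 5.4) and ended near (1.4, 4.3).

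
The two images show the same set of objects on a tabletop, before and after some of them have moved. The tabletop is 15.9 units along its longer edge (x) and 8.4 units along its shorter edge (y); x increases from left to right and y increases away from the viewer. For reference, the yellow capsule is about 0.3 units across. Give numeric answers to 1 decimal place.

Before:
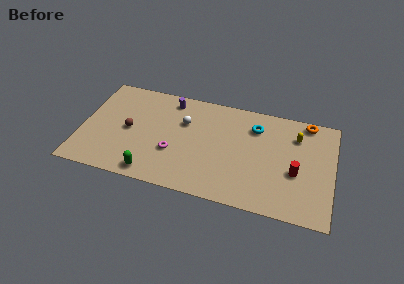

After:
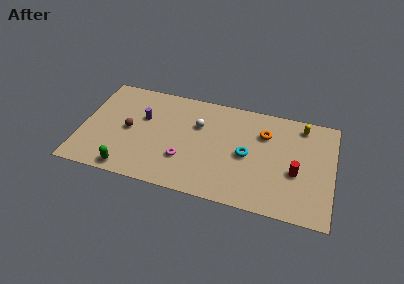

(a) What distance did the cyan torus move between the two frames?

2.4

The cyan torus moved from about (10.9, 6.4) to (10.5, 4.0), a distance of √(0.4² + 2.4²) ≈ 2.4.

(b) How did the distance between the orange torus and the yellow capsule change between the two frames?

+1.2

The distance was about 1.4 in the first image and 2.6 in the second, so they moved 1.2 units further apart.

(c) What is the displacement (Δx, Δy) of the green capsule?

(-1.5, -0.1)

The green capsule started near (4.7, 1.0) and ended near (3.2, 0.9).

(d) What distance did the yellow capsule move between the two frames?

0.9

The yellow capsule was near (13.5, 6.3) before and (13.8, 7.2) after, so it travelled √(0.3² + 0.9²) ≈ 0.9 units.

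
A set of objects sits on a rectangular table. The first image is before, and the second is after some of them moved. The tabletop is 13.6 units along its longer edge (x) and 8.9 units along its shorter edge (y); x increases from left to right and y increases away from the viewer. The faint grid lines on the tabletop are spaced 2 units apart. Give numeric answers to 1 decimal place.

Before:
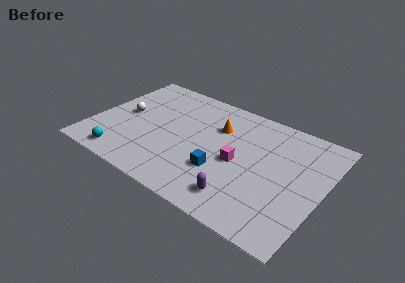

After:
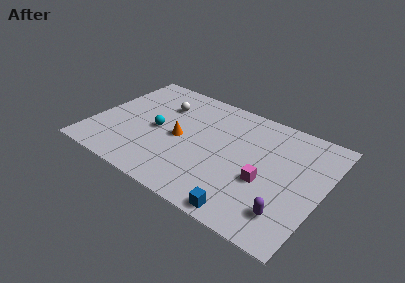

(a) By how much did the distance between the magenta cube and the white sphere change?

+0.3

The distance was about 7.0 in the first image and 7.3 in the second, so they moved 0.3 units further apart.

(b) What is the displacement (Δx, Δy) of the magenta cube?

(1.7, -0.6)

The magenta cube was at about (8.7, 4.1) and moved to about (10.4, 3.5).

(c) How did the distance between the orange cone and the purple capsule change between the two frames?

+2.1

The distance was about 5.1 in the first image and 7.2 in the second, so they moved 2.1 units further apart.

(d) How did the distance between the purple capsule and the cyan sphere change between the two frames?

+1.5

They were about 7.0 units apart before and 8.5 after — 1.5 units further apart.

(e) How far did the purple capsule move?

2.7

The purple capsule was near (9.3, 1.6) before and (12.0, 1.9) after, so it travelled √(2.7² + 0.3²) ≈ 2.7 units.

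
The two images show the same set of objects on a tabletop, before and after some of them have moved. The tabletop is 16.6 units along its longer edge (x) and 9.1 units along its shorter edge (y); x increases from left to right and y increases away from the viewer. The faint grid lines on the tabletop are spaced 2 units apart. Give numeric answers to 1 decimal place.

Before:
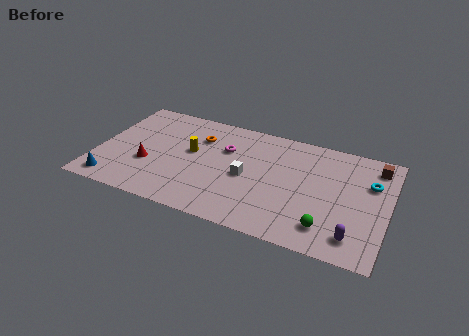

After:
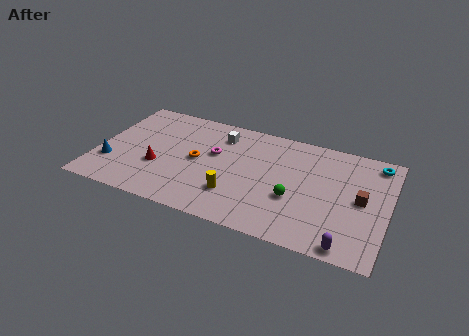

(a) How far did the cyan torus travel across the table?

1.8

From (15.5, 6.1) to (15.7, 7.9), the cyan torus covered √(0.2² + 1.8²) ≈ 1.8 units.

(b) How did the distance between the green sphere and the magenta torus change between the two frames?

-2.3

They were about 7.5 units apart before and 5.2 after — 2.3 units closer together.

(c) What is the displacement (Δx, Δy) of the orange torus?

(0.1, -2.0)

The orange torus was at about (5.6, 6.6) and moved to about (5.7, 4.6).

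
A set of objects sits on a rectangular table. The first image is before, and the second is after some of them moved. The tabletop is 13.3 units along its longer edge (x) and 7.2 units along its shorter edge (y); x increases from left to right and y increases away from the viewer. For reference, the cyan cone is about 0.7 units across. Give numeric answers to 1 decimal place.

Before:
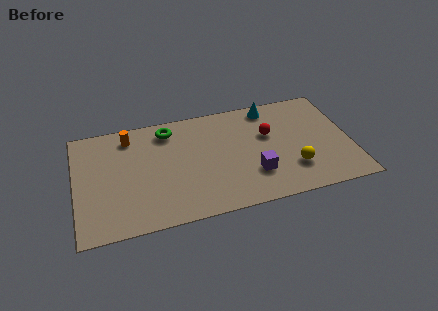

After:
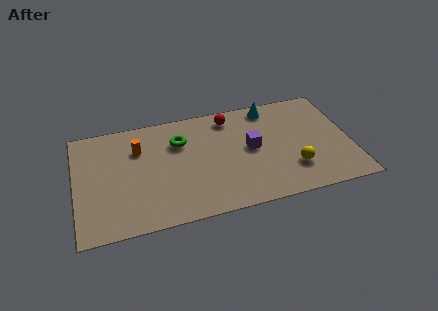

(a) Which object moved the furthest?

the red sphere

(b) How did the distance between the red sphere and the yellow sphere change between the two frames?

+2.3

Before: roughly 2.7 units apart; after: 5.0. That's 2.3 units further apart.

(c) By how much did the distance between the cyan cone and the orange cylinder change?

-0.3

Before: roughly 6.9 units apart; after: 6.6. That's 0.3 units closer together.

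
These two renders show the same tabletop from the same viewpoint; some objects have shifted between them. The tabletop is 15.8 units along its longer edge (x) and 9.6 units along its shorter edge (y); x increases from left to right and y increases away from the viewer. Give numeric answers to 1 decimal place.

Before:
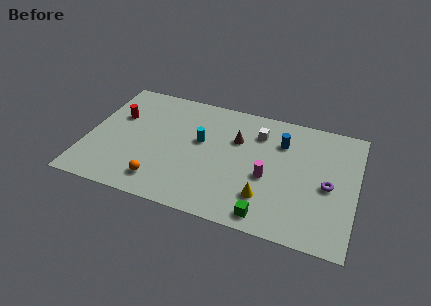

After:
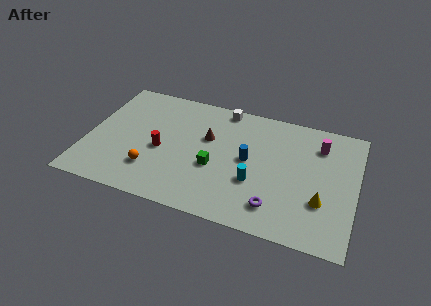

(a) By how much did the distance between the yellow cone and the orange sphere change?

+3.8

They were about 6.1 units apart before and 9.9 after — 3.8 units further apart.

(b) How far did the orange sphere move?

1.0

From (4.6, 1.7) to (4.0, 2.5), the orange sphere covered √(0.6² + 0.8²) ≈ 1.0 units.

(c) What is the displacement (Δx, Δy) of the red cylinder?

(2.8, -2.0)

From the two frames, the red cylinder sits at roughly (1.6, 6.2) before and (4.4, 4.2) after.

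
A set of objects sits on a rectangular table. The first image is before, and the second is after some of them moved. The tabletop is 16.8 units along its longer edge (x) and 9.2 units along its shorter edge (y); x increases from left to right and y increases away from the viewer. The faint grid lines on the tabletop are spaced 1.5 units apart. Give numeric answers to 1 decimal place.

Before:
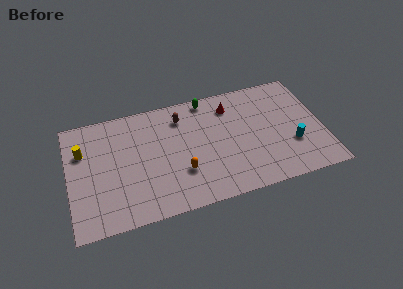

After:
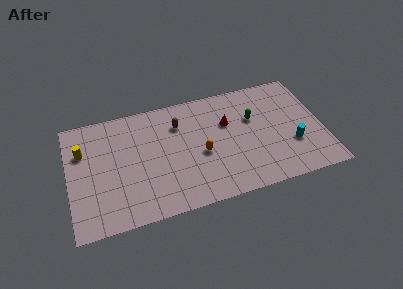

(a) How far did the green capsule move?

3.8

From (9.4, 8.3) to (12.3, 5.9), the green capsule covered √(2.9² + 2.4²) ≈ 3.8 units.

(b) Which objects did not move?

the yellow cylinder and the cyan cylinder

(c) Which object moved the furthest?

the green capsule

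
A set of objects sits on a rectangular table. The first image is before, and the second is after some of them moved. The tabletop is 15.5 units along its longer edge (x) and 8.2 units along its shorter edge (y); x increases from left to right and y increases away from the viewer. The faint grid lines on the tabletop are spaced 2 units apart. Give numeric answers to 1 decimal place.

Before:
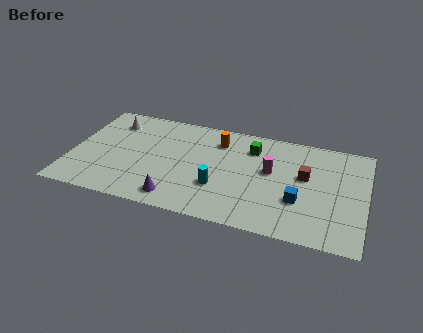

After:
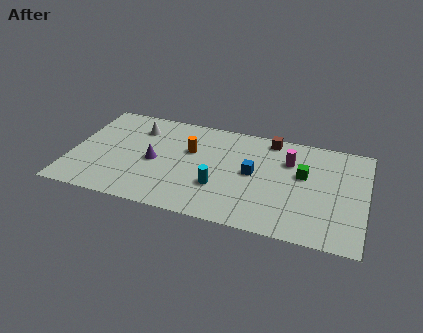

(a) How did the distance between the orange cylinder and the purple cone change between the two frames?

-3.2

The distance was about 5.5 in the first image and 2.3 in the second, so they moved 3.2 units closer together.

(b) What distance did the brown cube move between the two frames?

3.2

The brown cube was near (12.3, 4.8) before and (10.3, 7.3) after, so it travelled √(2.0² + 2.5²) ≈ 3.2 units.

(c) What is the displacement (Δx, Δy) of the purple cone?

(-1.4, 2.6)

From the two frames, the purple cone sits at roughly (5.8, 1.2) before and (4.4, 3.8) after.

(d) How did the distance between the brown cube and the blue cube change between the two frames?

+1.1

The distance was about 2.0 in the first image and 3.1 in the second, so they moved 1.1 units further apart.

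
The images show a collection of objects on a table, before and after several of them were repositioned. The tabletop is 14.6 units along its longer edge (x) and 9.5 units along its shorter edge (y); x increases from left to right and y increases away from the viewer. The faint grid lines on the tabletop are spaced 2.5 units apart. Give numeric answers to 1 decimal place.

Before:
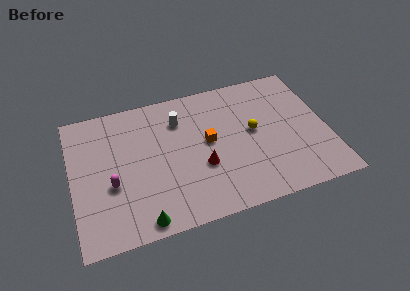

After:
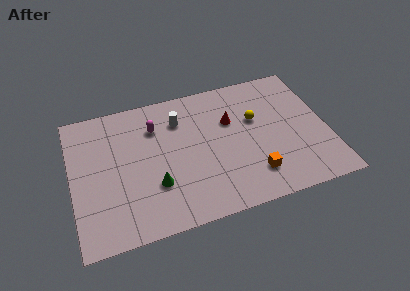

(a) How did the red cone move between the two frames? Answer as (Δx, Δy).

(1.9, 2.7)

The red cone was at about (7.3, 3.5) and moved to about (9.2, 6.2).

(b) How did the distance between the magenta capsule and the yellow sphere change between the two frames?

-2.5

They were about 8.3 units apart before and 5.8 after — 2.5 units closer together.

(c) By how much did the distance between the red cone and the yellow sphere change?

-2.1

The distance was about 3.5 in the first image and 1.4 in the second, so they moved 2.1 units closer together.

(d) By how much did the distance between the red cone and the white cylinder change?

-0.7

Before: roughly 3.7 units apart; after: 3.0. That's 0.7 units closer together.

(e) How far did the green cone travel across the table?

2.3

From (3.7, 0.9) to (4.6, 3.0), the green cone covered √(0.9² + 2.1²) ≈ 2.3 units.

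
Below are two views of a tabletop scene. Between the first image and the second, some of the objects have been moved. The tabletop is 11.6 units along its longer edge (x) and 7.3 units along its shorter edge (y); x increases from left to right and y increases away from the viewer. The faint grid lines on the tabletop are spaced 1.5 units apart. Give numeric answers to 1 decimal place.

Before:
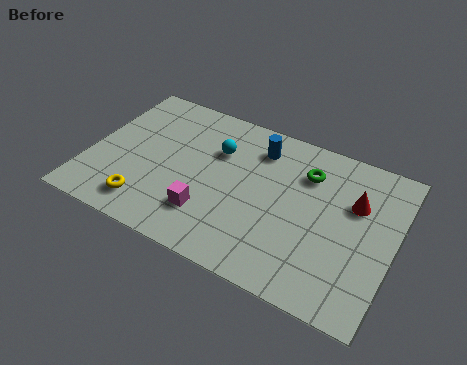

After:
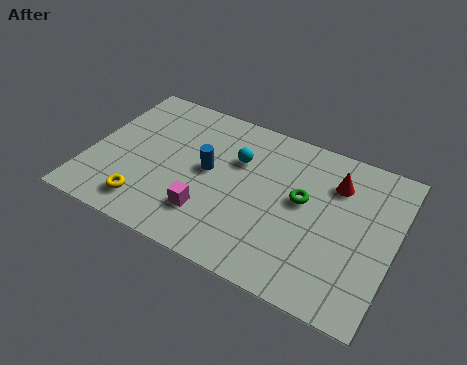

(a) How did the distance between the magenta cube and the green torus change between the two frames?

-0.8

The distance was about 4.8 in the first image and 4.0 in the second, so they moved 0.8 units closer together.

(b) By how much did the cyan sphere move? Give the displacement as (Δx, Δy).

(0.8, -0.1)

The cyan sphere started near (4.7, 5.0) and ended near (5.5, 4.9).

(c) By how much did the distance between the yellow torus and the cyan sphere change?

+0.4

Before: roughly 4.3 units apart; after: 4.7. That's 0.4 units further apart.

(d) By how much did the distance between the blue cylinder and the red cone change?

+1.0

Before: roughly 3.9 units apart; after: 4.9. That's 1.0 units further apart.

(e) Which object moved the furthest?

the blue cylinder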